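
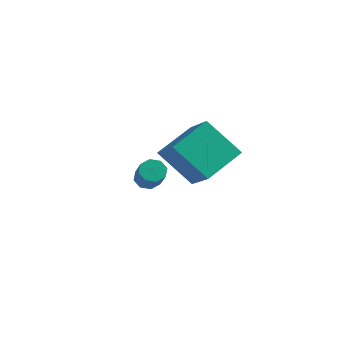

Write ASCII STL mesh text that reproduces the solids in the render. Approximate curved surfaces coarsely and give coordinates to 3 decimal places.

solid 
facet normal -0.478 0.515 -0.711
outer loop
vertex -0.153 0.213 -3.462
vertex -0.606 0.12 -3.225
vertex -0.246 0.494 -3.196
endloop
endfacet
facet normal 0.847 0.486 -0.217
outer loop
vertex -0.153 0.213 -3.462
vertex -0.246 0.494 -3.196
vertex 0.459 -0.447 -2.552
endloop
endfacet
facet normal 0.847 0.486 -0.217
outer loop
vertex 0.459 -0.447 -2.552
vertex -0.246 0.494 -3.196
vertex 0.366 -0.166 -2.286
endloop
endfacet
facet normal 0.478 -0.515 0.711
outer loop
vertex 0.459 -0.447 -2.552
vertex 0.366 -0.166 -2.286
vertex 0.006 -0.54 -2.315
endloop
endfacet
facet normal -0.478 0.515 -0.712
outer loop
vertex -0.246 0.494 -3.196
vertex -0.606 0.12 -3.225
vertex -0.55 0.556 -2.947
endloop
endfacet
facet normal 0.434 0.843 0.320
outer loop
vertex -0.246 0.494 -3.196
vertex -0.55 0.556 -2.947
vertex 0.366 -0.166 -2.286
endloop
endfacet
facet normal 0.434 0.843 0.320
outer loop
vertex 0.366 -0.166 -2.286
vertex -0.55 0.556 -2.947
vertex 0.062 -0.104 -2.037
endloop
endfacet
facet normal 0.478 -0.515 0.712
outer loop
vertex 0.366 -0.166 -2.286
vertex 0.062 -0.104 -2.037
vertex 0.006 -0.54 -2.315
endloop
endfacet
facet normal -0.478 0.515 -0.711
outer loop
vertex -0.55 0.556 -2.947
vertex -0.606 0.12 -3.225
vertex -0.887 0.362 -2.861
endloop
endfacet
facet normal -0.235 0.705 0.669
outer loop
vertex -0.55 0.556 -2.947
vertex -0.887 0.362 -2.861
vertex 0.062 -0.104 -2.037
endloop
endfacet
facet normal -0.234 0.706 0.669
outer loop
vertex 0.062 -0.104 -2.037
vertex -0.887 0.362 -2.861
vertex -0.275 -0.298 -1.95
endloop
endfacet
facet normal 0.480 -0.515 0.711
outer loop
vertex 0.062 -0.104 -2.037
vertex -0.275 -0.298 -1.95
vertex 0.006 -0.54 -2.315
endloop
endfacet
facet normal -0.478 0.515 -0.711
outer loop
vertex -0.887 0.362 -2.861
vertex -0.606 0.12 -3.225
vertex -1.059 0.027 -2.988
endloop
endfacet
facet normal -0.764 0.155 0.626
outer loop
vertex -0.887 0.362 -2.861
vertex -1.059 0.027 -2.988
vertex -0.275 -0.298 -1.95
endloop
endfacet
facet normal -0.765 0.154 0.626
outer loop
vertex -0.275 -0.298 -1.95
vertex -1.059 0.027 -2.988
vertex -0.447 -0.633 -2.078
endloop
endfacet
facet normal 0.478 -0.517 0.710
outer loop
vertex -0.275 -0.298 -1.95
vertex -0.447 -0.633 -2.078
vertex 0.006 -0.54 -2.315
endloop
endfacet
facet normal -0.478 0.515 -0.711
outer loop
vertex -1.059 0.027 -2.988
vertex -0.606 0.12 -3.225
vertex -0.966 -0.254 -3.254
endloop
endfacet
facet normal -0.847 -0.486 0.217
outer loop
vertex -1.059 0.027 -2.988
vertex -0.966 -0.254 -3.254
vertex -0.447 -0.633 -2.078
endloop
endfacet
facet normal -0.847 -0.486 0.217
outer loop
vertex -0.447 -0.633 -2.078
vertex -0.966 -0.254 -3.254
vertex -0.354 -0.914 -2.344
endloop
endfacet
facet normal 0.478 -0.515 0.711
outer loop
vertex -0.447 -0.633 -2.078
vertex -0.354 -0.914 -2.344
vertex 0.006 -0.54 -2.315
endloop
endfacet
facet normal -0.478 0.515 -0.712
outer loop
vertex -0.966 -0.254 -3.254
vertex -0.606 0.12 -3.225
vertex -0.662 -0.316 -3.503
endloop
endfacet
facet normal -0.434 -0.843 -0.320
outer loop
vertex -0.966 -0.254 -3.254
vertex -0.662 -0.316 -3.503
vertex -0.354 -0.914 -2.344
endloop
endfacet
facet normal -0.434 -0.843 -0.320
outer loop
vertex -0.354 -0.914 -2.344
vertex -0.662 -0.316 -3.503
vertex -0.05 -0.976 -2.593
endloop
endfacet
facet normal 0.478 -0.515 0.712
outer loop
vertex -0.354 -0.914 -2.344
vertex -0.05 -0.976 -2.593
vertex 0.006 -0.54 -2.315
endloop
endfacet
facet normal -0.480 0.515 -0.711
outer loop
vertex -0.662 -0.316 -3.503
vertex -0.606 0.12 -3.225
vertex -0.325 -0.122 -3.59
endloop
endfacet
facet normal 0.234 -0.706 -0.669
outer loop
vertex -0.662 -0.316 -3.503
vertex -0.325 -0.122 -3.59
vertex -0.05 -0.976 -2.593
endloop
endfacet
facet normal 0.235 -0.705 -0.669
outer loop
vertex -0.05 -0.976 -2.593
vertex -0.325 -0.122 -3.59
vertex 0.287 -0.782 -2.679
endloop
endfacet
facet normal 0.478 -0.515 0.711
outer loop
vertex -0.05 -0.976 -2.593
vertex 0.287 -0.782 -2.679
vertex 0.006 -0.54 -2.315
endloop
endfacet
facet normal -0.478 0.517 -0.710
outer loop
vertex -0.325 -0.122 -3.59
vertex -0.606 0.12 -3.225
vertex -0.153 0.213 -3.462
endloop
endfacet
facet normal 0.765 -0.154 -0.625
outer loop
vertex -0.325 -0.122 -3.59
vertex -0.153 0.213 -3.462
vertex 0.287 -0.782 -2.679
endloop
endfacet
facet normal 0.764 -0.155 -0.626
outer loop
vertex 0.287 -0.782 -2.679
vertex -0.153 0.213 -3.462
vertex 0.459 -0.447 -2.552
endloop
endfacet
facet normal 0.478 -0.515 0.711
outer loop
vertex 0.287 -0.782 -2.679
vertex 0.459 -0.447 -2.552
vertex 0.006 -0.54 -2.315
endloop
endfacet
facet normal -0.713 -0.087 0.696
outer loop
vertex -0.443 4.11 -2.177
vertex -1.602 4.966 -3.256
vertex -0.962 2.482 -2.912
endloop
endfacet
facet normal 0.644 -0.476 0.599
outer loop
vertex 0.442 2.654 -4.284
vertex -0.443 4.11 -2.177
vertex -0.962 2.482 -2.912
endloop
endfacet
facet normal -0.713 -0.087 0.696
outer loop
vertex -0.962 2.482 -2.912
vertex -1.602 4.966 -3.256
vertex -2.121 3.338 -3.991
endloop
endfacet
facet normal -0.279 -0.875 -0.395
outer loop
vertex -2.121 3.338 -3.991
vertex 0.442 2.654 -4.284
vertex -0.962 2.482 -2.912
endloop
endfacet
facet normal 0.279 0.875 0.395
outer loop
vertex -0.443 4.11 -2.177
vertex -0.198 5.138 -4.628
vertex -1.602 4.966 -3.256
endloop
endfacet
facet normal 0.644 -0.476 0.599
outer loop
vertex 0.961 4.282 -3.549
vertex -0.443 4.11 -2.177
vertex 0.442 2.654 -4.284
endloop
endfacet
facet normal 0.279 0.875 0.395
outer loop
vertex 0.961 4.282 -3.549
vertex -0.198 5.138 -4.628
vertex -0.443 4.11 -2.177
endloop
endfacet
facet normal -0.644 0.476 -0.599
outer loop
vertex -1.602 4.966 -3.256
vertex -0.198 5.138 -4.628
vertex -2.121 3.338 -3.991
endloop
endfacet
facet normal -0.279 -0.875 -0.395
outer loop
vertex -0.717 3.51 -5.363
vertex 0.442 2.654 -4.284
vertex -2.121 3.338 -3.991
endloop
endfacet
facet normal -0.644 0.476 -0.599
outer loop
vertex -2.121 3.338 -3.991
vertex -0.198 5.138 -4.628
vertex -0.717 3.51 -5.363
endloop
endfacet
facet normal 0.713 0.087 -0.696
outer loop
vertex -0.717 3.51 -5.363
vertex 0.961 4.282 -3.549
vertex 0.442 2.654 -4.284
endloop
endfacet
facet normal 0.713 0.087 -0.696
outer loop
vertex -0.198 5.138 -4.628
vertex 0.961 4.282 -3.549
vertex -0.717 3.51 -5.363
endloop
endfacet

endsolid


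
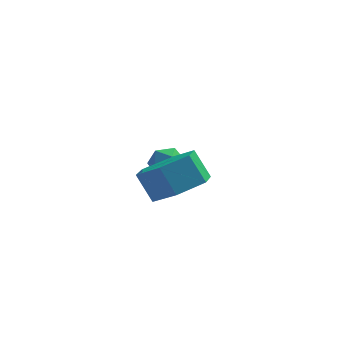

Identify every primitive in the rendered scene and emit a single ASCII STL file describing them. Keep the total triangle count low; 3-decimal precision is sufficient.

solid 
facet normal 0.459 -0.318 -0.829
outer loop
vertex -1.672 -0.837 1.904
vertex -2.447 -0.37 1.296
vertex -1.556 0.195 1.572
endloop
endfacet
facet normal 0.882 0.051 0.468
outer loop
vertex -1.672 -0.837 1.904
vertex -1.556 0.195 1.572
vertex -2.218 -0.458 2.891
endloop
endfacet
facet normal 0.882 0.050 0.468
outer loop
vertex -2.218 -0.458 2.891
vertex -1.556 0.195 1.572
vertex -2.101 0.574 2.559
endloop
endfacet
facet normal -0.458 0.319 0.830
outer loop
vertex -2.218 -0.458 2.891
vertex -2.101 0.574 2.559
vertex -2.993 0.01 2.284
endloop
endfacet
facet normal 0.459 -0.318 -0.829
outer loop
vertex -1.556 0.195 1.572
vertex -2.447 -0.37 1.296
vertex -2.331 0.662 0.964
endloop
endfacet
facet normal 0.533 0.845 -0.030
outer loop
vertex -1.556 0.195 1.572
vertex -2.331 0.662 0.964
vertex -2.101 0.574 2.559
endloop
endfacet
facet normal 0.533 0.845 -0.030
outer loop
vertex -2.101 0.574 2.559
vertex -2.331 0.662 0.964
vertex -2.876 1.041 1.952
endloop
endfacet
facet normal -0.458 0.319 0.830
outer loop
vertex -2.101 0.574 2.559
vertex -2.876 1.041 1.952
vertex -2.993 0.01 2.284
endloop
endfacet
facet normal 0.458 -0.318 -0.830
outer loop
vertex -2.331 0.662 0.964
vertex -2.447 -0.37 1.296
vertex -3.222 0.098 0.689
endloop
endfacet
facet normal -0.349 0.794 -0.497
outer loop
vertex -2.331 0.662 0.964
vertex -3.222 0.098 0.689
vertex -2.876 1.041 1.952
endloop
endfacet
facet normal -0.348 0.794 -0.498
outer loop
vertex -2.876 1.041 1.952
vertex -3.222 0.098 0.689
vertex -3.768 0.477 1.676
endloop
endfacet
facet normal -0.458 0.319 0.829
outer loop
vertex -2.876 1.041 1.952
vertex -3.768 0.477 1.676
vertex -2.993 0.01 2.284
endloop
endfacet
facet normal 0.458 -0.319 -0.830
outer loop
vertex -3.222 0.098 0.689
vertex -2.447 -0.37 1.296
vertex -3.339 -0.934 1.021
endloop
endfacet
facet normal -0.882 -0.051 -0.468
outer loop
vertex -3.222 0.098 0.689
vertex -3.339 -0.934 1.021
vertex -3.768 0.477 1.676
endloop
endfacet
facet normal -0.882 -0.051 -0.468
outer loop
vertex -3.768 0.477 1.676
vertex -3.339 -0.934 1.021
vertex -3.884 -0.555 2.008
endloop
endfacet
facet normal -0.459 0.318 0.829
outer loop
vertex -3.768 0.477 1.676
vertex -3.884 -0.555 2.008
vertex -2.993 0.01 2.284
endloop
endfacet
facet normal 0.458 -0.319 -0.830
outer loop
vertex -3.339 -0.934 1.021
vertex -2.447 -0.37 1.296
vertex -2.564 -1.401 1.628
endloop
endfacet
facet normal -0.533 -0.845 0.030
outer loop
vertex -3.339 -0.934 1.021
vertex -2.564 -1.401 1.628
vertex -3.884 -0.555 2.008
endloop
endfacet
facet normal -0.533 -0.845 0.030
outer loop
vertex -3.884 -0.555 2.008
vertex -2.564 -1.401 1.628
vertex -3.109 -1.022 2.616
endloop
endfacet
facet normal -0.459 0.318 0.829
outer loop
vertex -3.884 -0.555 2.008
vertex -3.109 -1.022 2.616
vertex -2.993 0.01 2.284
endloop
endfacet
facet normal 0.458 -0.319 -0.829
outer loop
vertex -2.564 -1.401 1.628
vertex -2.447 -0.37 1.296
vertex -1.672 -0.837 1.904
endloop
endfacet
facet normal 0.349 -0.795 0.497
outer loop
vertex -2.564 -1.401 1.628
vertex -1.672 -0.837 1.904
vertex -3.109 -1.022 2.616
endloop
endfacet
facet normal 0.349 -0.794 0.498
outer loop
vertex -3.109 -1.022 2.616
vertex -1.672 -0.837 1.904
vertex -2.218 -0.458 2.891
endloop
endfacet
facet normal -0.458 0.318 0.830
outer loop
vertex -3.109 -1.022 2.616
vertex -2.218 -0.458 2.891
vertex -2.993 0.01 2.284
endloop
endfacet
facet normal -0.886 -0.291 0.360
outer loop
vertex -3.81 3.521 0.253
vertex -3.523 2.917 0.472
vertex -3.533 3.477 0.899
endloop
endfacet
facet normal -0.824 0.419 0.382
outer loop
vertex -3.81 3.521 0.253
vertex -3.533 3.477 0.899
vertex -3.422 4.052 0.507
endloop
endfacet
facet normal -0.705 0.650 -0.283
outer loop
vertex -3.81 3.521 0.253
vertex -3.422 4.052 0.507
vertex -3.343 3.847 -0.162
endloop
endfacet
facet normal -0.694 0.084 -0.715
outer loop
vertex -3.81 3.521 0.253
vertex -3.343 3.847 -0.162
vertex -3.405 3.145 -0.184
endloop
endfacet
facet normal -0.806 -0.499 -0.318
outer loop
vertex -3.81 3.521 0.253
vertex -3.405 3.145 -0.184
vertex -3.523 2.917 0.472
endloop
endfacet
facet normal -0.252 0.578 0.776
outer loop
vertex -3.422 4.052 0.507
vertex -3.533 3.477 0.899
vertex -2.895 3.775 0.884
endloop
endfacet
facet normal -0.353 -0.571 0.741
outer loop
vertex -3.533 3.477 0.899
vertex -3.523 2.917 0.472
vertex -2.957 3.073 0.862
endloop
endfacet
facet normal -0.223 -0.908 -0.356
outer loop
vertex -3.523 2.917 0.472
vertex -3.405 3.145 -0.184
vertex -2.878 2.868 0.193
endloop
endfacet
facet normal -0.040 0.035 -0.999
outer loop
vertex -3.405 3.145 -0.184
vertex -3.343 3.847 -0.162
vertex -2.767 3.443 -0.199
endloop
endfacet
facet normal -0.057 0.953 -0.299
outer loop
vertex -3.343 3.847 -0.162
vertex -3.422 4.052 0.507
vertex -2.777 4.003 0.228
endloop
endfacet
facet normal 0.694 -0.084 0.715
outer loop
vertex -2.49 3.399 0.447
vertex -2.895 3.775 0.884
vertex -2.957 3.073 0.862
endloop
endfacet
facet normal 0.705 -0.650 0.283
outer loop
vertex -2.49 3.399 0.447
vertex -2.957 3.073 0.862
vertex -2.878 2.868 0.193
endloop
endfacet
facet normal 0.824 -0.419 -0.382
outer loop
vertex -2.49 3.399 0.447
vertex -2.878 2.868 0.193
vertex -2.767 3.443 -0.199
endloop
endfacet
facet normal 0.886 0.291 -0.360
outer loop
vertex -2.49 3.399 0.447
vertex -2.767 3.443 -0.199
vertex -2.777 4.003 0.228
endloop
endfacet
facet normal 0.806 0.499 0.318
outer loop
vertex -2.49 3.399 0.447
vertex -2.777 4.003 0.228
vertex -2.895 3.775 0.884
endloop
endfacet
facet normal 0.040 -0.035 0.999
outer loop
vertex -2.957 3.073 0.862
vertex -2.895 3.775 0.884
vertex -3.533 3.477 0.899
endloop
endfacet
facet normal 0.057 -0.953 0.299
outer loop
vertex -2.878 2.868 0.193
vertex -2.957 3.073 0.862
vertex -3.523 2.917 0.472
endloop
endfacet
facet normal 0.252 -0.578 -0.776
outer loop
vertex -2.767 3.443 -0.199
vertex -2.878 2.868 0.193
vertex -3.405 3.145 -0.184
endloop
endfacet
facet normal 0.353 0.571 -0.741
outer loop
vertex -2.777 4.003 0.228
vertex -2.767 3.443 -0.199
vertex -3.343 3.847 -0.162
endloop
endfacet
facet normal 0.223 0.908 0.356
outer loop
vertex -2.895 3.775 0.884
vertex -2.777 4.003 0.228
vertex -3.422 4.052 0.507
endloop
endfacet

endsolid


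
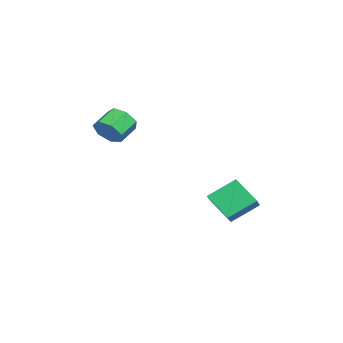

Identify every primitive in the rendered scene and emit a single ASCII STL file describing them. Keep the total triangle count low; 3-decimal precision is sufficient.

solid 
facet normal 0.727 -0.498 -0.473
outer loop
vertex -1.574 -2.894 3.027
vertex -2.246 -3.186 2.302
vertex -1.653 -2.344 2.327
endloop
endfacet
facet normal 0.681 0.611 0.403
outer loop
vertex -1.574 -2.894 3.027
vertex -1.653 -2.344 2.327
vertex -2.643 -2.162 3.722
endloop
endfacet
facet normal 0.681 0.611 0.404
outer loop
vertex -2.643 -2.162 3.722
vertex -1.653 -2.344 2.327
vertex -2.721 -1.612 3.022
endloop
endfacet
facet normal -0.727 0.498 0.473
outer loop
vertex -2.643 -2.162 3.722
vertex -2.721 -1.612 3.022
vertex -3.314 -2.454 2.998
endloop
endfacet
facet normal 0.727 -0.498 -0.473
outer loop
vertex -1.653 -2.344 2.327
vertex -2.246 -3.186 2.302
vertex -2.178 -2.428 1.608
endloop
endfacet
facet normal 0.356 0.862 -0.361
outer loop
vertex -1.653 -2.344 2.327
vertex -2.178 -2.428 1.608
vertex -2.721 -1.612 3.022
endloop
endfacet
facet normal 0.356 0.862 -0.361
outer loop
vertex -2.721 -1.612 3.022
vertex -2.178 -2.428 1.608
vertex -3.246 -1.696 2.303
endloop
endfacet
facet normal -0.727 0.498 0.472
outer loop
vertex -2.721 -1.612 3.022
vertex -3.246 -1.696 2.303
vertex -3.314 -2.454 2.998
endloop
endfacet
facet normal 0.727 -0.498 -0.473
outer loop
vertex -2.178 -2.428 1.608
vertex -2.246 -3.186 2.302
vertex -2.754 -3.083 1.413
endloop
endfacet
facet normal -0.238 0.463 -0.854
outer loop
vertex -2.178 -2.428 1.608
vertex -2.754 -3.083 1.413
vertex -3.246 -1.696 2.303
endloop
endfacet
facet normal -0.238 0.463 -0.854
outer loop
vertex -3.246 -1.696 2.303
vertex -2.754 -3.083 1.413
vertex -3.822 -2.351 2.108
endloop
endfacet
facet normal -0.727 0.498 0.473
outer loop
vertex -3.246 -1.696 2.303
vertex -3.822 -2.351 2.108
vertex -3.314 -2.454 2.998
endloop
endfacet
facet normal 0.726 -0.499 -0.473
outer loop
vertex -2.754 -3.083 1.413
vertex -2.246 -3.186 2.302
vertex -2.948 -3.815 1.887
endloop
endfacet
facet normal -0.652 -0.283 -0.704
outer loop
vertex -2.754 -3.083 1.413
vertex -2.948 -3.815 1.887
vertex -3.822 -2.351 2.108
endloop
endfacet
facet normal -0.652 -0.283 -0.704
outer loop
vertex -3.822 -2.351 2.108
vertex -2.948 -3.815 1.887
vertex -4.016 -3.083 2.582
endloop
endfacet
facet normal -0.727 0.499 0.473
outer loop
vertex -3.822 -2.351 2.108
vertex -4.016 -3.083 2.582
vertex -3.314 -2.454 2.998
endloop
endfacet
facet normal 0.726 -0.498 -0.473
outer loop
vertex -2.948 -3.815 1.887
vertex -2.246 -3.186 2.302
vertex -2.613 -4.074 2.674
endloop
endfacet
facet normal -0.576 -0.817 -0.024
outer loop
vertex -2.948 -3.815 1.887
vertex -2.613 -4.074 2.674
vertex -4.016 -3.083 2.582
endloop
endfacet
facet normal -0.576 -0.817 -0.024
outer loop
vertex -4.016 -3.083 2.582
vertex -2.613 -4.074 2.674
vertex -3.681 -3.342 3.369
endloop
endfacet
facet normal -0.727 0.498 0.473
outer loop
vertex -4.016 -3.083 2.582
vertex -3.681 -3.342 3.369
vertex -3.314 -2.454 2.998
endloop
endfacet
facet normal 0.726 -0.498 -0.473
outer loop
vertex -2.613 -4.074 2.674
vertex -2.246 -3.186 2.302
vertex -2.001 -3.664 3.181
endloop
endfacet
facet normal -0.066 -0.736 0.674
outer loop
vertex -2.613 -4.074 2.674
vertex -2.001 -3.664 3.181
vertex -3.681 -3.342 3.369
endloop
endfacet
facet normal -0.066 -0.736 0.673
outer loop
vertex -3.681 -3.342 3.369
vertex -2.001 -3.664 3.181
vertex -3.07 -2.932 3.877
endloop
endfacet
facet normal -0.727 0.498 0.473
outer loop
vertex -3.681 -3.342 3.369
vertex -3.07 -2.932 3.877
vertex -3.314 -2.454 2.998
endloop
endfacet
facet normal 0.727 -0.498 -0.473
outer loop
vertex -2.001 -3.664 3.181
vertex -2.246 -3.186 2.302
vertex -1.574 -2.894 3.027
endloop
endfacet
facet normal 0.493 -0.101 0.864
outer loop
vertex -2.001 -3.664 3.181
vertex -1.574 -2.894 3.027
vertex -3.07 -2.932 3.877
endloop
endfacet
facet normal 0.493 -0.100 0.864
outer loop
vertex -3.07 -2.932 3.877
vertex -1.574 -2.894 3.027
vertex -2.643 -2.162 3.722
endloop
endfacet
facet normal -0.727 0.498 0.473
outer loop
vertex -3.07 -2.932 3.877
vertex -2.643 -2.162 3.722
vertex -3.314 -2.454 2.998
endloop
endfacet
facet normal -0.849 0.062 -0.525
outer loop
vertex -3.699 4.143 -2.111
vertex -2.82 5.357 -3.389
vertex -3.121 2.541 -3.234
endloop
endfacet
facet normal -0.446 -0.616 0.649
outer loop
vertex -1.5 2.423 -2.231
vertex -3.699 4.143 -2.111
vertex -3.121 2.541 -3.234
endloop
endfacet
facet normal -0.849 0.062 -0.525
outer loop
vertex -3.121 2.541 -3.234
vertex -2.82 5.357 -3.389
vertex -2.242 3.755 -4.512
endloop
endfacet
facet normal 0.284 -0.785 -0.551
outer loop
vertex -2.242 3.755 -4.512
vertex -1.5 2.423 -2.231
vertex -3.121 2.541 -3.234
endloop
endfacet
facet normal -0.284 0.785 0.551
outer loop
vertex -3.699 4.143 -2.111
vertex -1.199 5.239 -2.386
vertex -2.82 5.357 -3.389
endloop
endfacet
facet normal -0.446 -0.616 0.649
outer loop
vertex -2.078 4.025 -1.108
vertex -3.699 4.143 -2.111
vertex -1.5 2.423 -2.231
endloop
endfacet
facet normal -0.284 0.785 0.551
outer loop
vertex -2.078 4.025 -1.108
vertex -1.199 5.239 -2.386
vertex -3.699 4.143 -2.111
endloop
endfacet
facet normal 0.446 0.616 -0.649
outer loop
vertex -2.82 5.357 -3.389
vertex -1.199 5.239 -2.386
vertex -2.242 3.755 -4.512
endloop
endfacet
facet normal 0.284 -0.785 -0.551
outer loop
vertex -0.621 3.637 -3.509
vertex -1.5 2.423 -2.231
vertex -2.242 3.755 -4.512
endloop
endfacet
facet normal 0.446 0.616 -0.649
outer loop
vertex -2.242 3.755 -4.512
vertex -1.199 5.239 -2.386
vertex -0.621 3.637 -3.509
endloop
endfacet
facet normal 0.849 -0.062 0.525
outer loop
vertex -0.621 3.637 -3.509
vertex -2.078 4.025 -1.108
vertex -1.5 2.423 -2.231
endloop
endfacet
facet normal 0.849 -0.062 0.525
outer loop
vertex -1.199 5.239 -2.386
vertex -2.078 4.025 -1.108
vertex -0.621 3.637 -3.509
endloop
endfacet

endsolid


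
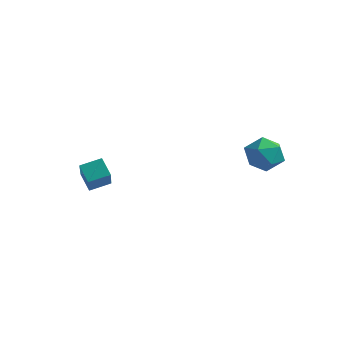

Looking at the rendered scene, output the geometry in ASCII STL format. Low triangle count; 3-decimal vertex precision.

solid 
facet normal -0.269 0.959 -0.092
outer loop
vertex 2.85 2.922 -1.901
vertex 2.178 2.809 -1.114
vertex 3.158 3.102 -0.923
endloop
endfacet
facet normal 0.411 0.865 -0.289
outer loop
vertex 2.85 2.922 -1.901
vertex 3.158 3.102 -0.923
vertex 3.781 2.587 -1.578
endloop
endfacet
facet normal 0.423 0.386 -0.819
outer loop
vertex 2.85 2.922 -1.901
vertex 3.781 2.587 -1.578
vertex 3.186 1.975 -2.174
endloop
endfacet
facet normal -0.249 0.186 -0.951
outer loop
vertex 2.85 2.922 -1.901
vertex 3.186 1.975 -2.174
vertex 2.195 2.112 -1.888
endloop
endfacet
facet normal -0.677 0.539 -0.501
outer loop
vertex 2.85 2.922 -1.901
vertex 2.195 2.112 -1.888
vertex 2.178 2.809 -1.114
endloop
endfacet
facet normal 0.764 0.588 0.265
outer loop
vertex 3.781 2.587 -1.578
vertex 3.158 3.102 -0.923
vertex 3.685 2.268 -0.592
endloop
endfacet
facet normal -0.335 0.740 0.584
outer loop
vertex 3.158 3.102 -0.923
vertex 2.178 2.809 -1.114
vertex 2.694 2.405 -0.306
endloop
endfacet
facet normal -0.995 0.061 -0.077
outer loop
vertex 2.178 2.809 -1.114
vertex 2.195 2.112 -1.888
vertex 2.099 1.793 -0.902
endloop
endfacet
facet normal -0.303 -0.511 -0.805
outer loop
vertex 2.195 2.112 -1.888
vertex 3.186 1.975 -2.174
vertex 2.722 1.278 -1.557
endloop
endfacet
facet normal 0.784 -0.185 -0.593
outer loop
vertex 3.186 1.975 -2.174
vertex 3.781 2.587 -1.578
vertex 3.702 1.571 -1.366
endloop
endfacet
facet normal 0.249 -0.186 0.951
outer loop
vertex 3.03 1.458 -0.579
vertex 3.685 2.268 -0.592
vertex 2.694 2.405 -0.306
endloop
endfacet
facet normal -0.423 -0.386 0.819
outer loop
vertex 3.03 1.458 -0.579
vertex 2.694 2.405 -0.306
vertex 2.099 1.793 -0.902
endloop
endfacet
facet normal -0.411 -0.865 0.289
outer loop
vertex 3.03 1.458 -0.579
vertex 2.099 1.793 -0.902
vertex 2.722 1.278 -1.557
endloop
endfacet
facet normal 0.269 -0.959 0.092
outer loop
vertex 3.03 1.458 -0.579
vertex 2.722 1.278 -1.557
vertex 3.702 1.571 -1.366
endloop
endfacet
facet normal 0.677 -0.539 0.501
outer loop
vertex 3.03 1.458 -0.579
vertex 3.702 1.571 -1.366
vertex 3.685 2.268 -0.592
endloop
endfacet
facet normal 0.303 0.511 0.805
outer loop
vertex 2.694 2.405 -0.306
vertex 3.685 2.268 -0.592
vertex 3.158 3.102 -0.923
endloop
endfacet
facet normal -0.784 0.185 0.593
outer loop
vertex 2.099 1.793 -0.902
vertex 2.694 2.405 -0.306
vertex 2.178 2.809 -1.114
endloop
endfacet
facet normal -0.764 -0.588 -0.265
outer loop
vertex 2.722 1.278 -1.557
vertex 2.099 1.793 -0.902
vertex 2.195 2.112 -1.888
endloop
endfacet
facet normal 0.335 -0.740 -0.584
outer loop
vertex 3.702 1.571 -1.366
vertex 2.722 1.278 -1.557
vertex 3.186 1.975 -2.174
endloop
endfacet
facet normal 0.995 -0.061 0.077
outer loop
vertex 3.685 2.268 -0.592
vertex 3.702 1.571 -1.366
vertex 3.781 2.587 -1.578
endloop
endfacet
facet normal -0.602 -0.749 -0.278
outer loop
vertex -2.113 -4.315 -1.581
vertex -2.799 -4.021 -0.886
vertex -3.045 -3.02 -3.051
endloop
endfacet
facet normal 0.673 -0.289 -0.681
outer loop
vertex -2.401 -2.219 -2.754
vertex -2.113 -4.315 -1.581
vertex -3.045 -3.02 -3.051
endloop
endfacet
facet normal -0.603 -0.748 -0.277
outer loop
vertex -3.045 -3.02 -3.051
vertex -2.799 -4.021 -0.886
vertex -3.731 -2.725 -2.356
endloop
endfacet
facet normal -0.430 0.597 -0.678
outer loop
vertex -3.731 -2.725 -2.356
vertex -2.401 -2.219 -2.754
vertex -3.045 -3.02 -3.051
endloop
endfacet
facet normal 0.430 -0.597 0.677
outer loop
vertex -2.113 -4.315 -1.581
vertex -2.155 -3.22 -0.589
vertex -2.799 -4.021 -0.886
endloop
endfacet
facet normal 0.673 -0.289 -0.681
outer loop
vertex -1.469 -3.515 -1.284
vertex -2.113 -4.315 -1.581
vertex -2.401 -2.219 -2.754
endloop
endfacet
facet normal 0.429 -0.597 0.677
outer loop
vertex -1.469 -3.515 -1.284
vertex -2.155 -3.22 -0.589
vertex -2.113 -4.315 -1.581
endloop
endfacet
facet normal -0.673 0.289 0.681
outer loop
vertex -2.799 -4.021 -0.886
vertex -2.155 -3.22 -0.589
vertex -3.731 -2.725 -2.356
endloop
endfacet
facet normal -0.430 0.597 -0.677
outer loop
vertex -3.087 -1.925 -2.059
vertex -2.401 -2.219 -2.754
vertex -3.731 -2.725 -2.356
endloop
endfacet
facet normal -0.673 0.289 0.681
outer loop
vertex -3.731 -2.725 -2.356
vertex -2.155 -3.22 -0.589
vertex -3.087 -1.925 -2.059
endloop
endfacet
facet normal 0.602 0.748 0.278
outer loop
vertex -3.087 -1.925 -2.059
vertex -1.469 -3.515 -1.284
vertex -2.401 -2.219 -2.754
endloop
endfacet
facet normal 0.603 0.748 0.277
outer loop
vertex -2.155 -3.22 -0.589
vertex -1.469 -3.515 -1.284
vertex -3.087 -1.925 -2.059
endloop
endfacet

endsolid


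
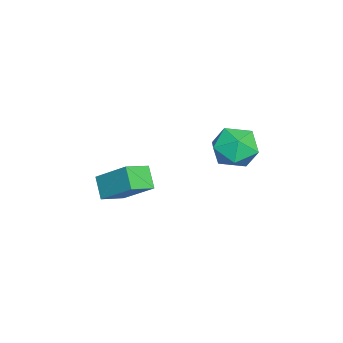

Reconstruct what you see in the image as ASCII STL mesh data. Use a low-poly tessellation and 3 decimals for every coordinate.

solid 
facet normal -0.644 -0.308 0.700
outer loop
vertex -1.675 -2.451 0.296
vertex -2.363 -1.817 -0.058
vertex -2.203 -3.572 -0.684
endloop
endfacet
facet normal 0.687 -0.634 0.355
outer loop
vertex -1.597 -3.283 -1.342
vertex -1.675 -2.451 0.296
vertex -2.203 -3.572 -0.684
endloop
endfacet
facet normal -0.644 -0.308 0.700
outer loop
vertex -2.203 -3.572 -0.684
vertex -2.363 -1.817 -0.058
vertex -2.891 -2.939 -1.038
endloop
endfacet
facet normal -0.334 -0.710 -0.620
outer loop
vertex -2.891 -2.939 -1.038
vertex -1.597 -3.283 -1.342
vertex -2.203 -3.572 -0.684
endloop
endfacet
facet normal 0.335 0.710 0.620
outer loop
vertex -1.675 -2.451 0.296
vertex -1.757 -1.528 -0.716
vertex -2.363 -1.817 -0.058
endloop
endfacet
facet normal 0.688 -0.633 0.354
outer loop
vertex -1.069 -2.161 -0.362
vertex -1.675 -2.451 0.296
vertex -1.597 -3.283 -1.342
endloop
endfacet
facet normal 0.334 0.710 0.620
outer loop
vertex -1.069 -2.161 -0.362
vertex -1.757 -1.528 -0.716
vertex -1.675 -2.451 0.296
endloop
endfacet
facet normal -0.688 0.634 -0.355
outer loop
vertex -2.363 -1.817 -0.058
vertex -1.757 -1.528 -0.716
vertex -2.891 -2.939 -1.038
endloop
endfacet
facet normal -0.334 -0.709 -0.621
outer loop
vertex -2.285 -2.649 -1.696
vertex -1.597 -3.283 -1.342
vertex -2.891 -2.939 -1.038
endloop
endfacet
facet normal -0.688 0.634 -0.354
outer loop
vertex -2.891 -2.939 -1.038
vertex -1.757 -1.528 -0.716
vertex -2.285 -2.649 -1.696
endloop
endfacet
facet normal 0.644 0.308 -0.700
outer loop
vertex -2.285 -2.649 -1.696
vertex -1.069 -2.161 -0.362
vertex -1.597 -3.283 -1.342
endloop
endfacet
facet normal 0.644 0.309 -0.700
outer loop
vertex -1.757 -1.528 -0.716
vertex -1.069 -2.161 -0.362
vertex -2.285 -2.649 -1.696
endloop
endfacet
facet normal -0.810 0.518 0.275
outer loop
vertex -2.415 1.734 1.205
vertex -2.736 1.005 1.633
vertex -2.21 1.593 2.075
endloop
endfacet
facet normal -0.243 0.947 0.211
outer loop
vertex -2.415 1.734 1.205
vertex -2.21 1.593 2.075
vertex -1.574 1.884 1.502
endloop
endfacet
facet normal 0.003 0.890 -0.456
outer loop
vertex -2.415 1.734 1.205
vertex -1.574 1.884 1.502
vertex -1.707 1.476 0.706
endloop
endfacet
facet normal -0.413 0.425 -0.806
outer loop
vertex -2.415 1.734 1.205
vertex -1.707 1.476 0.706
vertex -2.425 0.932 0.787
endloop
endfacet
facet normal -0.915 0.195 -0.353
outer loop
vertex -2.415 1.734 1.205
vertex -2.425 0.932 0.787
vertex -2.736 1.005 1.633
endloop
endfacet
facet normal 0.264 0.710 0.653
outer loop
vertex -1.574 1.884 1.502
vertex -2.21 1.593 2.075
vertex -1.375 1.248 2.113
endloop
endfacet
facet normal -0.653 0.015 0.757
outer loop
vertex -2.21 1.593 2.075
vertex -2.736 1.005 1.633
vertex -2.093 0.704 2.194
endloop
endfacet
facet normal -0.823 -0.506 -0.259
outer loop
vertex -2.736 1.005 1.633
vertex -2.425 0.932 0.787
vertex -2.226 0.296 1.398
endloop
endfacet
facet normal -0.010 -0.134 -0.991
outer loop
vertex -2.425 0.932 0.787
vertex -1.707 1.476 0.706
vertex -1.59 0.587 0.825
endloop
endfacet
facet normal 0.661 0.617 -0.427
outer loop
vertex -1.707 1.476 0.706
vertex -1.574 1.884 1.502
vertex -1.064 1.175 1.267
endloop
endfacet
facet normal 0.413 -0.425 0.806
outer loop
vertex -1.385 0.446 1.695
vertex -1.375 1.248 2.113
vertex -2.093 0.704 2.194
endloop
endfacet
facet normal -0.003 -0.890 0.456
outer loop
vertex -1.385 0.446 1.695
vertex -2.093 0.704 2.194
vertex -2.226 0.296 1.398
endloop
endfacet
facet normal 0.243 -0.947 -0.211
outer loop
vertex -1.385 0.446 1.695
vertex -2.226 0.296 1.398
vertex -1.59 0.587 0.825
endloop
endfacet
facet normal 0.810 -0.518 -0.275
outer loop
vertex -1.385 0.446 1.695
vertex -1.59 0.587 0.825
vertex -1.064 1.175 1.267
endloop
endfacet
facet normal 0.915 -0.195 0.353
outer loop
vertex -1.385 0.446 1.695
vertex -1.064 1.175 1.267
vertex -1.375 1.248 2.113
endloop
endfacet
facet normal 0.010 0.134 0.991
outer loop
vertex -2.093 0.704 2.194
vertex -1.375 1.248 2.113
vertex -2.21 1.593 2.075
endloop
endfacet
facet normal -0.661 -0.617 0.427
outer loop
vertex -2.226 0.296 1.398
vertex -2.093 0.704 2.194
vertex -2.736 1.005 1.633
endloop
endfacet
facet normal -0.264 -0.710 -0.653
outer loop
vertex -1.59 0.587 0.825
vertex -2.226 0.296 1.398
vertex -2.425 0.932 0.787
endloop
endfacet
facet normal 0.653 -0.015 -0.757
outer loop
vertex -1.064 1.175 1.267
vertex -1.59 0.587 0.825
vertex -1.707 1.476 0.706
endloop
endfacet
facet normal 0.823 0.506 0.259
outer loop
vertex -1.375 1.248 2.113
vertex -1.064 1.175 1.267
vertex -1.574 1.884 1.502
endloop
endfacet

endsolid


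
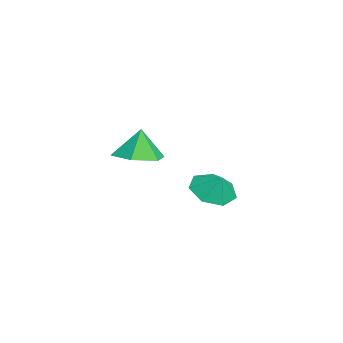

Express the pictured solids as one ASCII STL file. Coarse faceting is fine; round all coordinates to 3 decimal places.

solid 
facet normal 0.143 -0.110 -0.984
outer loop
vertex 3.385 0.012 1.603
vertex 2.636 -0.723 1.576
vertex 2.386 0.286 1.427
endloop
endfacet
facet normal 0.146 0.854 0.500
outer loop
vertex 3.385 0.012 1.603
vertex 2.386 0.286 1.427
vertex 2.444 -0.577 2.884
endloop
endfacet
facet normal 0.143 -0.110 -0.984
outer loop
vertex 2.386 0.286 1.427
vertex 2.636 -0.723 1.576
vertex 1.637 -0.449 1.4
endloop
endfacet
facet normal -0.647 0.644 0.407
outer loop
vertex 2.386 0.286 1.427
vertex 1.637 -0.449 1.4
vertex 2.444 -0.577 2.884
endloop
endfacet
facet normal 0.143 -0.110 -0.984
outer loop
vertex 1.637 -0.449 1.4
vertex 2.636 -0.723 1.576
vertex 1.886 -1.458 1.549
endloop
endfacet
facet normal -0.874 -0.147 0.463
outer loop
vertex 1.637 -0.449 1.4
vertex 1.886 -1.458 1.549
vertex 2.444 -0.577 2.884
endloop
endfacet
facet normal 0.143 -0.110 -0.984
outer loop
vertex 1.886 -1.458 1.549
vertex 2.636 -0.723 1.576
vertex 2.885 -1.732 1.725
endloop
endfacet
facet normal -0.308 -0.730 0.610
outer loop
vertex 1.886 -1.458 1.549
vertex 2.885 -1.732 1.725
vertex 2.444 -0.577 2.884
endloop
endfacet
facet normal 0.143 -0.110 -0.984
outer loop
vertex 2.885 -1.732 1.725
vertex 2.636 -0.723 1.576
vertex 3.634 -0.997 1.752
endloop
endfacet
facet normal 0.485 -0.520 0.703
outer loop
vertex 2.885 -1.732 1.725
vertex 3.634 -0.997 1.752
vertex 2.444 -0.577 2.884
endloop
endfacet
facet normal 0.143 -0.110 -0.984
outer loop
vertex 3.634 -0.997 1.752
vertex 2.636 -0.723 1.576
vertex 3.385 0.012 1.603
endloop
endfacet
facet normal 0.712 0.271 0.648
outer loop
vertex 3.634 -0.997 1.752
vertex 3.385 0.012 1.603
vertex 2.444 -0.577 2.884
endloop
endfacet
facet normal -0.462 -0.323 -0.826
outer loop
vertex -1.124 2.798 -2.642
vertex -1.926 2.435 -2.051
vertex -1.809 3.393 -2.491
endloop
endfacet
facet normal 0.667 0.725 0.170
outer loop
vertex -1.124 2.798 -2.642
vertex -1.809 3.393 -2.491
vertex -1.454 2.765 -1.209
endloop
endfacet
facet normal -0.462 -0.323 -0.826
outer loop
vertex -1.809 3.393 -2.491
vertex -1.926 2.435 -2.051
vertex -2.582 3.266 -2.009
endloop
endfacet
facet normal 0.109 0.904 0.413
outer loop
vertex -1.809 3.393 -2.491
vertex -2.582 3.266 -2.009
vertex -1.454 2.765 -1.209
endloop
endfacet
facet normal -0.462 -0.323 -0.826
outer loop
vertex -2.582 3.266 -2.009
vertex -1.926 2.435 -2.051
vertex -2.861 2.514 -1.559
endloop
endfacet
facet normal -0.293 0.569 0.769
outer loop
vertex -2.582 3.266 -2.009
vertex -2.861 2.514 -1.559
vertex -1.454 2.765 -1.209
endloop
endfacet
facet normal -0.462 -0.324 -0.826
outer loop
vertex -2.861 2.514 -1.559
vertex -1.926 2.435 -2.051
vertex -2.435 1.702 -1.479
endloop
endfacet
facet normal -0.237 -0.028 0.971
outer loop
vertex -2.861 2.514 -1.559
vertex -2.435 1.702 -1.479
vertex -1.454 2.765 -1.209
endloop
endfacet
facet normal -0.463 -0.323 -0.826
outer loop
vertex -2.435 1.702 -1.479
vertex -1.926 2.435 -2.051
vertex -1.626 1.443 -1.831
endloop
endfacet
facet normal 0.237 -0.439 0.867
outer loop
vertex -2.435 1.702 -1.479
vertex -1.626 1.443 -1.831
vertex -1.454 2.765 -1.209
endloop
endfacet
facet normal -0.462 -0.323 -0.826
outer loop
vertex -1.626 1.443 -1.831
vertex -1.926 2.435 -2.051
vertex -1.042 1.93 -2.348
endloop
endfacet
facet normal 0.768 -0.352 0.536
outer loop
vertex -1.626 1.443 -1.831
vertex -1.042 1.93 -2.348
vertex -1.454 2.765 -1.209
endloop
endfacet
facet normal -0.462 -0.323 -0.826
outer loop
vertex -1.042 1.93 -2.348
vertex -1.926 2.435 -2.051
vertex -1.124 2.798 -2.642
endloop
endfacet
facet normal 0.960 0.167 0.225
outer loop
vertex -1.042 1.93 -2.348
vertex -1.124 2.798 -2.642
vertex -1.454 2.765 -1.209
endloop
endfacet

endsolid


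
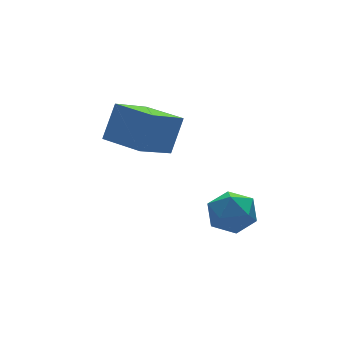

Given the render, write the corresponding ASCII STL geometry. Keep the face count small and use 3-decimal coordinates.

solid 
facet normal -0.449 -0.239 -0.861
outer loop
vertex 0.83 -0.825 3.435
vertex 0.277 0.619 3.323
vertex 2.165 -0.378 2.614
endloop
endfacet
facet normal 0.356 -0.932 0.072
outer loop
vertex 2.803 -0.039 3.837
vertex 0.83 -0.825 3.435
vertex 2.165 -0.378 2.614
endloop
endfacet
facet normal -0.449 -0.239 -0.861
outer loop
vertex 2.165 -0.378 2.614
vertex 0.277 0.619 3.323
vertex 1.612 1.066 2.502
endloop
endfacet
facet normal 0.819 0.275 -0.503
outer loop
vertex 1.612 1.066 2.502
vertex 2.803 -0.039 3.837
vertex 2.165 -0.378 2.614
endloop
endfacet
facet normal -0.819 -0.275 0.503
outer loop
vertex 0.83 -0.825 3.435
vertex 0.915 0.958 4.546
vertex 0.277 0.619 3.323
endloop
endfacet
facet normal 0.356 -0.932 0.072
outer loop
vertex 1.468 -0.486 4.658
vertex 0.83 -0.825 3.435
vertex 2.803 -0.039 3.837
endloop
endfacet
facet normal -0.819 -0.275 0.503
outer loop
vertex 1.468 -0.486 4.658
vertex 0.915 0.958 4.546
vertex 0.83 -0.825 3.435
endloop
endfacet
facet normal -0.356 0.932 -0.072
outer loop
vertex 0.277 0.619 3.323
vertex 0.915 0.958 4.546
vertex 1.612 1.066 2.502
endloop
endfacet
facet normal 0.819 0.275 -0.503
outer loop
vertex 2.25 1.405 3.725
vertex 2.803 -0.039 3.837
vertex 1.612 1.066 2.502
endloop
endfacet
facet normal -0.356 0.932 -0.072
outer loop
vertex 1.612 1.066 2.502
vertex 0.915 0.958 4.546
vertex 2.25 1.405 3.725
endloop
endfacet
facet normal 0.449 0.239 0.861
outer loop
vertex 2.25 1.405 3.725
vertex 1.468 -0.486 4.658
vertex 2.803 -0.039 3.837
endloop
endfacet
facet normal 0.449 0.239 0.861
outer loop
vertex 0.915 0.958 4.546
vertex 1.468 -0.486 4.658
vertex 2.25 1.405 3.725
endloop
endfacet
facet normal 0.397 0.233 0.888
outer loop
vertex 3.064 -2.377 1.754
vertex 2.722 -3.103 2.097
vertex 3.52 -3.121 1.745
endloop
endfacet
facet normal 0.799 0.485 0.355
outer loop
vertex 3.064 -2.377 1.754
vertex 3.52 -3.121 1.745
vertex 3.517 -2.602 1.043
endloop
endfacet
facet normal 0.393 0.919 -0.040
outer loop
vertex 3.064 -2.377 1.754
vertex 3.517 -2.602 1.043
vertex 2.717 -2.263 0.962
endloop
endfacet
facet normal -0.260 0.933 0.248
outer loop
vertex 3.064 -2.377 1.754
vertex 2.717 -2.263 0.962
vertex 2.226 -2.573 1.614
endloop
endfacet
facet normal -0.256 0.509 0.822
outer loop
vertex 3.064 -2.377 1.754
vertex 2.226 -2.573 1.614
vertex 2.722 -3.103 2.097
endloop
endfacet
facet normal 0.996 -0.067 -0.053
outer loop
vertex 3.517 -2.602 1.043
vertex 3.52 -3.121 1.745
vertex 3.454 -3.467 0.946
endloop
endfacet
facet normal 0.346 -0.475 0.809
outer loop
vertex 3.52 -3.121 1.745
vertex 2.722 -3.103 2.097
vertex 2.963 -3.777 1.598
endloop
endfacet
facet normal -0.712 -0.027 0.702
outer loop
vertex 2.722 -3.103 2.097
vertex 2.226 -2.573 1.614
vertex 2.163 -3.438 1.517
endloop
endfacet
facet normal -0.717 0.659 -0.226
outer loop
vertex 2.226 -2.573 1.614
vertex 2.717 -2.263 0.962
vertex 2.16 -2.919 0.815
endloop
endfacet
facet normal 0.339 0.635 -0.694
outer loop
vertex 2.717 -2.263 0.962
vertex 3.517 -2.602 1.043
vertex 2.958 -2.937 0.463
endloop
endfacet
facet normal 0.260 -0.933 -0.248
outer loop
vertex 2.616 -3.663 0.806
vertex 3.454 -3.467 0.946
vertex 2.963 -3.777 1.598
endloop
endfacet
facet normal -0.393 -0.919 0.040
outer loop
vertex 2.616 -3.663 0.806
vertex 2.963 -3.777 1.598
vertex 2.163 -3.438 1.517
endloop
endfacet
facet normal -0.799 -0.485 -0.355
outer loop
vertex 2.616 -3.663 0.806
vertex 2.163 -3.438 1.517
vertex 2.16 -2.919 0.815
endloop
endfacet
facet normal -0.397 -0.233 -0.888
outer loop
vertex 2.616 -3.663 0.806
vertex 2.16 -2.919 0.815
vertex 2.958 -2.937 0.463
endloop
endfacet
facet normal 0.256 -0.509 -0.822
outer loop
vertex 2.616 -3.663 0.806
vertex 2.958 -2.937 0.463
vertex 3.454 -3.467 0.946
endloop
endfacet
facet normal 0.717 -0.659 0.226
outer loop
vertex 2.963 -3.777 1.598
vertex 3.454 -3.467 0.946
vertex 3.52 -3.121 1.745
endloop
endfacet
facet normal -0.339 -0.635 0.694
outer loop
vertex 2.163 -3.438 1.517
vertex 2.963 -3.777 1.598
vertex 2.722 -3.103 2.097
endloop
endfacet
facet normal -0.996 0.067 0.053
outer loop
vertex 2.16 -2.919 0.815
vertex 2.163 -3.438 1.517
vertex 2.226 -2.573 1.614
endloop
endfacet
facet normal -0.346 0.475 -0.809
outer loop
vertex 2.958 -2.937 0.463
vertex 2.16 -2.919 0.815
vertex 2.717 -2.263 0.962
endloop
endfacet
facet normal 0.712 0.027 -0.702
outer loop
vertex 3.454 -3.467 0.946
vertex 2.958 -2.937 0.463
vertex 3.517 -2.602 1.043
endloop
endfacet

endsolid


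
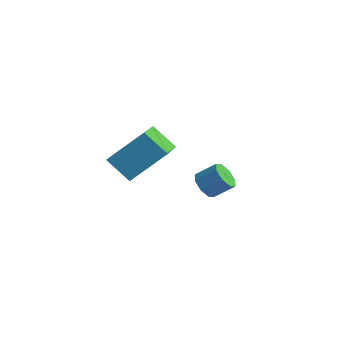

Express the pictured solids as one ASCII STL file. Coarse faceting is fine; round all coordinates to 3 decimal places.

solid 
facet normal -0.616 -0.494 -0.614
outer loop
vertex 1.256 -2.349 -0.681
vertex 0.82 -2.417 -0.189
vertex 0.927 -1.966 -0.659
endloop
endfacet
facet normal 0.444 0.427 -0.788
outer loop
vertex 1.256 -2.349 -0.681
vertex 0.927 -1.966 -0.659
vertex 1.896 -1.836 -0.042
endloop
endfacet
facet normal 0.445 0.426 -0.788
outer loop
vertex 1.896 -1.836 -0.042
vertex 0.927 -1.966 -0.659
vertex 1.568 -1.453 -0.02
endloop
endfacet
facet normal 0.616 0.493 0.614
outer loop
vertex 1.896 -1.836 -0.042
vertex 1.568 -1.453 -0.02
vertex 1.46 -1.903 0.449
endloop
endfacet
facet normal -0.616 -0.494 -0.614
outer loop
vertex 0.927 -1.966 -0.659
vertex 0.82 -2.417 -0.189
vertex 0.536 -1.846 -0.363
endloop
endfacet
facet normal -0.143 0.837 -0.528
outer loop
vertex 0.927 -1.966 -0.659
vertex 0.536 -1.846 -0.363
vertex 1.568 -1.453 -0.02
endloop
endfacet
facet normal -0.143 0.837 -0.529
outer loop
vertex 1.568 -1.453 -0.02
vertex 0.536 -1.846 -0.363
vertex 1.176 -1.333 0.276
endloop
endfacet
facet normal 0.615 0.493 0.615
outer loop
vertex 1.568 -1.453 -0.02
vertex 1.176 -1.333 0.276
vertex 1.46 -1.903 0.449
endloop
endfacet
facet normal -0.616 -0.493 -0.615
outer loop
vertex 0.536 -1.846 -0.363
vertex 0.82 -2.417 -0.189
vertex 0.311 -2.061 0.035
endloop
endfacet
facet normal -0.650 0.759 0.042
outer loop
vertex 0.536 -1.846 -0.363
vertex 0.311 -2.061 0.035
vertex 1.176 -1.333 0.276
endloop
endfacet
facet normal -0.650 0.759 0.042
outer loop
vertex 1.176 -1.333 0.276
vertex 0.311 -2.061 0.035
vertex 0.951 -1.548 0.674
endloop
endfacet
facet normal 0.616 0.493 0.615
outer loop
vertex 1.176 -1.333 0.276
vertex 0.951 -1.548 0.674
vertex 1.46 -1.903 0.449
endloop
endfacet
facet normal -0.616 -0.494 -0.614
outer loop
vertex 0.311 -2.061 0.035
vertex 0.82 -2.417 -0.189
vertex 0.384 -2.484 0.302
endloop
endfacet
facet normal -0.775 0.236 0.586
outer loop
vertex 0.311 -2.061 0.035
vertex 0.384 -2.484 0.302
vertex 0.951 -1.548 0.674
endloop
endfacet
facet normal -0.775 0.236 0.586
outer loop
vertex 0.951 -1.548 0.674
vertex 0.384 -2.484 0.302
vertex 1.024 -1.971 0.941
endloop
endfacet
facet normal 0.616 0.494 0.614
outer loop
vertex 0.951 -1.548 0.674
vertex 1.024 -1.971 0.941
vertex 1.46 -1.903 0.449
endloop
endfacet
facet normal -0.616 -0.493 -0.614
outer loop
vertex 0.384 -2.484 0.302
vertex 0.82 -2.417 -0.189
vertex 0.712 -2.867 0.28
endloop
endfacet
facet normal -0.445 -0.426 0.788
outer loop
vertex 0.384 -2.484 0.302
vertex 0.712 -2.867 0.28
vertex 1.024 -1.971 0.941
endloop
endfacet
facet normal -0.444 -0.427 0.788
outer loop
vertex 1.024 -1.971 0.941
vertex 0.712 -2.867 0.28
vertex 1.353 -2.354 0.919
endloop
endfacet
facet normal 0.616 0.494 0.614
outer loop
vertex 1.024 -1.971 0.941
vertex 1.353 -2.354 0.919
vertex 1.46 -1.903 0.449
endloop
endfacet
facet normal -0.615 -0.493 -0.615
outer loop
vertex 0.712 -2.867 0.28
vertex 0.82 -2.417 -0.189
vertex 1.104 -2.987 -0.016
endloop
endfacet
facet normal 0.143 -0.837 0.528
outer loop
vertex 0.712 -2.867 0.28
vertex 1.104 -2.987 -0.016
vertex 1.353 -2.354 0.919
endloop
endfacet
facet normal 0.143 -0.837 0.528
outer loop
vertex 1.353 -2.354 0.919
vertex 1.104 -2.987 -0.016
vertex 1.744 -2.474 0.623
endloop
endfacet
facet normal 0.616 0.494 0.614
outer loop
vertex 1.353 -2.354 0.919
vertex 1.744 -2.474 0.623
vertex 1.46 -1.903 0.449
endloop
endfacet
facet normal -0.616 -0.493 -0.615
outer loop
vertex 1.104 -2.987 -0.016
vertex 0.82 -2.417 -0.189
vertex 1.329 -2.772 -0.414
endloop
endfacet
facet normal 0.650 -0.759 -0.042
outer loop
vertex 1.104 -2.987 -0.016
vertex 1.329 -2.772 -0.414
vertex 1.744 -2.474 0.623
endloop
endfacet
facet normal 0.650 -0.759 -0.042
outer loop
vertex 1.744 -2.474 0.623
vertex 1.329 -2.772 -0.414
vertex 1.969 -2.259 0.225
endloop
endfacet
facet normal 0.616 0.493 0.615
outer loop
vertex 1.744 -2.474 0.623
vertex 1.969 -2.259 0.225
vertex 1.46 -1.903 0.449
endloop
endfacet
facet normal -0.616 -0.494 -0.614
outer loop
vertex 1.329 -2.772 -0.414
vertex 0.82 -2.417 -0.189
vertex 1.256 -2.349 -0.681
endloop
endfacet
facet normal 0.775 -0.236 -0.586
outer loop
vertex 1.329 -2.772 -0.414
vertex 1.256 -2.349 -0.681
vertex 1.969 -2.259 0.225
endloop
endfacet
facet normal 0.775 -0.236 -0.586
outer loop
vertex 1.969 -2.259 0.225
vertex 1.256 -2.349 -0.681
vertex 1.896 -1.836 -0.042
endloop
endfacet
facet normal 0.616 0.494 0.614
outer loop
vertex 1.969 -2.259 0.225
vertex 1.896 -1.836 -0.042
vertex 1.46 -1.903 0.449
endloop
endfacet
facet normal -0.474 0.786 -0.397
outer loop
vertex -3.858 -0.188 0.199
vertex -2.776 0.011 -0.699
vertex -4.785 -1.453 -1.198
endloop
endfacet
facet normal -0.762 -0.140 0.633
outer loop
vertex -3.784 -3.111 -0.361
vertex -3.858 -0.188 0.199
vertex -4.785 -1.453 -1.198
endloop
endfacet
facet normal -0.474 0.786 -0.396
outer loop
vertex -4.785 -1.453 -1.198
vertex -2.776 0.011 -0.699
vertex -3.703 -1.253 -2.096
endloop
endfacet
facet normal -0.441 -0.602 -0.665
outer loop
vertex -3.703 -1.253 -2.096
vertex -3.784 -3.111 -0.361
vertex -4.785 -1.453 -1.198
endloop
endfacet
facet normal 0.441 0.602 0.665
outer loop
vertex -3.858 -0.188 0.199
vertex -1.775 -1.647 0.138
vertex -2.776 0.011 -0.699
endloop
endfacet
facet normal -0.762 -0.140 0.633
outer loop
vertex -2.857 -1.847 1.036
vertex -3.858 -0.188 0.199
vertex -3.784 -3.111 -0.361
endloop
endfacet
facet normal 0.441 0.602 0.666
outer loop
vertex -2.857 -1.847 1.036
vertex -1.775 -1.647 0.138
vertex -3.858 -0.188 0.199
endloop
endfacet
facet normal 0.762 0.141 -0.633
outer loop
vertex -2.776 0.011 -0.699
vertex -1.775 -1.647 0.138
vertex -3.703 -1.253 -2.096
endloop
endfacet
facet normal -0.441 -0.602 -0.665
outer loop
vertex -2.702 -2.912 -1.259
vertex -3.784 -3.111 -0.361
vertex -3.703 -1.253 -2.096
endloop
endfacet
facet normal 0.762 0.140 -0.633
outer loop
vertex -3.703 -1.253 -2.096
vertex -1.775 -1.647 0.138
vertex -2.702 -2.912 -1.259
endloop
endfacet
facet normal 0.474 -0.786 0.397
outer loop
vertex -2.702 -2.912 -1.259
vertex -2.857 -1.847 1.036
vertex -3.784 -3.111 -0.361
endloop
endfacet
facet normal 0.474 -0.786 0.397
outer loop
vertex -1.775 -1.647 0.138
vertex -2.857 -1.847 1.036
vertex -2.702 -2.912 -1.259
endloop
endfacet

endsolid


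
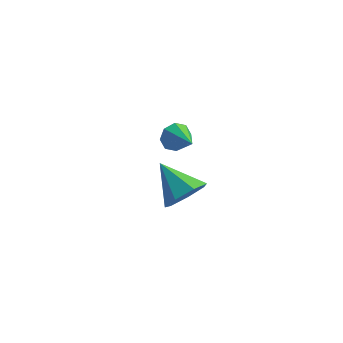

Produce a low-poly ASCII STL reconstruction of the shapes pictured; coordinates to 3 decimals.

solid 
facet normal 0.718 -0.405 -0.566
outer loop
vertex 3.78 -0.006 -0.938
vertex 3.39 0.343 -1.683
vertex 4.023 0.716 -1.146
endloop
endfacet
facet normal 0.244 0.192 0.951
outer loop
vertex 3.78 -0.006 -0.938
vertex 4.023 0.716 -1.146
vertex 2.19 1.017 -0.737
endloop
endfacet
facet normal 0.718 -0.404 -0.566
outer loop
vertex 4.023 0.716 -1.146
vertex 3.39 0.343 -1.683
vertex 3.789 1.157 -1.757
endloop
endfacet
facet normal 0.248 0.828 0.503
outer loop
vertex 4.023 0.716 -1.146
vertex 3.789 1.157 -1.757
vertex 2.19 1.017 -0.737
endloop
endfacet
facet normal 0.719 -0.404 -0.566
outer loop
vertex 3.789 1.157 -1.757
vertex 3.39 0.343 -1.683
vertex 3.255 0.985 -2.313
endloop
endfacet
facet normal -0.172 0.976 -0.136
outer loop
vertex 3.789 1.157 -1.757
vertex 3.255 0.985 -2.313
vertex 2.19 1.017 -0.737
endloop
endfacet
facet normal 0.718 -0.404 -0.566
outer loop
vertex 3.255 0.985 -2.313
vertex 3.39 0.343 -1.683
vertex 2.822 0.329 -2.394
endloop
endfacet
facet normal -0.701 0.523 -0.485
outer loop
vertex 3.255 0.985 -2.313
vertex 2.822 0.329 -2.394
vertex 2.19 1.017 -0.737
endloop
endfacet
facet normal 0.718 -0.404 -0.566
outer loop
vertex 2.822 0.329 -2.394
vertex 3.39 0.343 -1.683
vertex 2.817 -0.317 -1.939
endloop
endfacet
facet normal -0.941 -0.190 -0.280
outer loop
vertex 2.822 0.329 -2.394
vertex 2.817 -0.317 -1.939
vertex 2.19 1.017 -0.737
endloop
endfacet
facet normal 0.718 -0.404 -0.566
outer loop
vertex 2.817 -0.317 -1.939
vertex 3.39 0.343 -1.683
vertex 3.244 -0.466 -1.291
endloop
endfacet
facet normal -0.710 -0.625 0.324
outer loop
vertex 2.817 -0.317 -1.939
vertex 3.244 -0.466 -1.291
vertex 2.19 1.017 -0.737
endloop
endfacet
facet normal 0.719 -0.404 -0.566
outer loop
vertex 3.244 -0.466 -1.291
vertex 3.39 0.343 -1.683
vertex 3.78 -0.006 -0.938
endloop
endfacet
facet normal -0.183 -0.455 0.871
outer loop
vertex 3.244 -0.466 -1.291
vertex 3.78 -0.006 -0.938
vertex 2.19 1.017 -0.737
endloop
endfacet
facet normal -0.703 0.624 -0.342
outer loop
vertex 3.881 -1.135 2.349
vertex 3.526 -1.291 2.794
vertex 3.936 -0.874 2.713
endloop
endfacet
facet normal 0.934 0.207 -0.290
outer loop
vertex 3.881 -1.135 2.349
vertex 3.936 -0.874 2.713
vertex 4.334 -2.009 3.186
endloop
endfacet
facet normal -0.703 0.624 -0.341
outer loop
vertex 3.936 -0.874 2.713
vertex 3.526 -1.291 2.794
vertex 3.751 -0.857 3.125
endloop
endfacet
facet normal 0.827 0.437 0.353
outer loop
vertex 3.936 -0.874 2.713
vertex 3.751 -0.857 3.125
vertex 4.334 -2.009 3.186
endloop
endfacet
facet normal -0.703 0.624 -0.341
outer loop
vertex 3.751 -0.857 3.125
vertex 3.526 -1.291 2.794
vertex 3.435 -1.094 3.343
endloop
endfacet
facet normal 0.412 0.255 0.875
outer loop
vertex 3.751 -0.857 3.125
vertex 3.435 -1.094 3.343
vertex 4.334 -2.009 3.186
endloop
endfacet
facet normal -0.702 0.625 -0.341
outer loop
vertex 3.435 -1.094 3.343
vertex 3.526 -1.291 2.794
vertex 3.172 -1.446 3.239
endloop
endfacet
facet normal -0.069 -0.235 0.970
outer loop
vertex 3.435 -1.094 3.343
vertex 3.172 -1.446 3.239
vertex 4.334 -2.009 3.186
endloop
endfacet
facet normal -0.702 0.626 -0.341
outer loop
vertex 3.172 -1.446 3.239
vertex 3.526 -1.291 2.794
vertex 3.116 -1.707 2.875
endloop
endfacet
facet normal -0.333 -0.741 0.583
outer loop
vertex 3.172 -1.446 3.239
vertex 3.116 -1.707 2.875
vertex 4.334 -2.009 3.186
endloop
endfacet
facet normal -0.702 0.625 -0.341
outer loop
vertex 3.116 -1.707 2.875
vertex 3.526 -1.291 2.794
vertex 3.301 -1.724 2.463
endloop
endfacet
facet normal -0.225 -0.972 -0.061
outer loop
vertex 3.116 -1.707 2.875
vertex 3.301 -1.724 2.463
vertex 4.334 -2.009 3.186
endloop
endfacet
facet normal -0.702 0.625 -0.341
outer loop
vertex 3.301 -1.724 2.463
vertex 3.526 -1.291 2.794
vertex 3.618 -1.487 2.245
endloop
endfacet
facet normal 0.190 -0.790 -0.583
outer loop
vertex 3.301 -1.724 2.463
vertex 3.618 -1.487 2.245
vertex 4.334 -2.009 3.186
endloop
endfacet
facet normal -0.702 0.625 -0.341
outer loop
vertex 3.618 -1.487 2.245
vertex 3.526 -1.291 2.794
vertex 3.881 -1.135 2.349
endloop
endfacet
facet normal 0.671 -0.301 -0.678
outer loop
vertex 3.618 -1.487 2.245
vertex 3.881 -1.135 2.349
vertex 4.334 -2.009 3.186
endloop
endfacet

endsolid


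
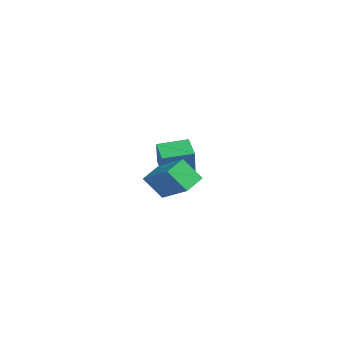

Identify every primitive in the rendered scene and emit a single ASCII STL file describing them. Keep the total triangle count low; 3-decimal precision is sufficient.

solid 
facet normal -0.352 -0.500 0.791
outer loop
vertex 3.797 -2.895 2.272
vertex 3.388 -1.951 2.687
vertex 2.162 -3.2 1.353
endloop
endfacet
facet normal 0.369 -0.850 -0.375
outer loop
vertex 2.632 -2.529 0.293
vertex 3.797 -2.895 2.272
vertex 2.162 -3.2 1.353
endloop
endfacet
facet normal -0.351 -0.501 0.791
outer loop
vertex 2.162 -3.2 1.353
vertex 3.388 -1.951 2.687
vertex 1.752 -2.256 1.769
endloop
endfacet
facet normal -0.861 -0.161 -0.483
outer loop
vertex 1.752 -2.256 1.769
vertex 2.632 -2.529 0.293
vertex 2.162 -3.2 1.353
endloop
endfacet
facet normal 0.861 0.160 0.483
outer loop
vertex 3.797 -2.895 2.272
vertex 3.858 -1.28 1.627
vertex 3.388 -1.951 2.687
endloop
endfacet
facet normal 0.369 -0.851 -0.374
outer loop
vertex 4.268 -2.224 1.211
vertex 3.797 -2.895 2.272
vertex 2.632 -2.529 0.293
endloop
endfacet
facet normal 0.860 0.161 0.484
outer loop
vertex 4.268 -2.224 1.211
vertex 3.858 -1.28 1.627
vertex 3.797 -2.895 2.272
endloop
endfacet
facet normal -0.369 0.851 0.375
outer loop
vertex 3.388 -1.951 2.687
vertex 3.858 -1.28 1.627
vertex 1.752 -2.256 1.769
endloop
endfacet
facet normal -0.861 -0.160 -0.483
outer loop
vertex 2.223 -1.585 0.708
vertex 2.632 -2.529 0.293
vertex 1.752 -2.256 1.769
endloop
endfacet
facet normal -0.369 0.851 0.374
outer loop
vertex 1.752 -2.256 1.769
vertex 3.858 -1.28 1.627
vertex 2.223 -1.585 0.708
endloop
endfacet
facet normal 0.351 0.500 -0.792
outer loop
vertex 2.223 -1.585 0.708
vertex 4.268 -2.224 1.211
vertex 2.632 -2.529 0.293
endloop
endfacet
facet normal 0.351 0.501 -0.791
outer loop
vertex 3.858 -1.28 1.627
vertex 4.268 -2.224 1.211
vertex 2.223 -1.585 0.708
endloop
endfacet
facet normal -0.866 0.194 0.461
outer loop
vertex -2.367 -0.222 1.393
vertex -1.941 1.203 1.592
vertex -3.006 0.159 0.033
endloop
endfacet
facet normal -0.284 -0.950 -0.133
outer loop
vertex -2.019 -0.063 -0.492
vertex -2.367 -0.222 1.393
vertex -3.006 0.159 0.033
endloop
endfacet
facet normal -0.866 0.194 0.461
outer loop
vertex -3.006 0.159 0.033
vertex -1.941 1.203 1.592
vertex -2.58 1.584 0.232
endloop
endfacet
facet normal -0.412 0.246 -0.878
outer loop
vertex -2.58 1.584 0.232
vertex -2.019 -0.063 -0.492
vertex -3.006 0.159 0.033
endloop
endfacet
facet normal 0.412 -0.246 0.878
outer loop
vertex -2.367 -0.222 1.393
vertex -0.954 0.981 1.067
vertex -1.941 1.203 1.592
endloop
endfacet
facet normal -0.284 -0.950 -0.133
outer loop
vertex -1.38 -0.444 0.868
vertex -2.367 -0.222 1.393
vertex -2.019 -0.063 -0.492
endloop
endfacet
facet normal 0.412 -0.246 0.878
outer loop
vertex -1.38 -0.444 0.868
vertex -0.954 0.981 1.067
vertex -2.367 -0.222 1.393
endloop
endfacet
facet normal 0.284 0.950 0.133
outer loop
vertex -1.941 1.203 1.592
vertex -0.954 0.981 1.067
vertex -2.58 1.584 0.232
endloop
endfacet
facet normal -0.412 0.246 -0.878
outer loop
vertex -1.593 1.362 -0.293
vertex -2.019 -0.063 -0.492
vertex -2.58 1.584 0.232
endloop
endfacet
facet normal 0.284 0.950 0.133
outer loop
vertex -2.58 1.584 0.232
vertex -0.954 0.981 1.067
vertex -1.593 1.362 -0.293
endloop
endfacet
facet normal 0.866 -0.194 -0.461
outer loop
vertex -1.593 1.362 -0.293
vertex -1.38 -0.444 0.868
vertex -2.019 -0.063 -0.492
endloop
endfacet
facet normal 0.866 -0.194 -0.461
outer loop
vertex -0.954 0.981 1.067
vertex -1.38 -0.444 0.868
vertex -1.593 1.362 -0.293
endloop
endfacet

endsolid


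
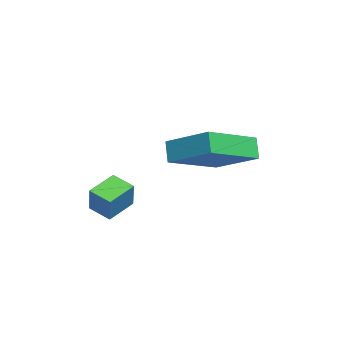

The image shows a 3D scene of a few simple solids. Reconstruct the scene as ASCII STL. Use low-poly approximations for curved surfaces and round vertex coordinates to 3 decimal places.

solid 
facet normal -0.510 -0.047 -0.859
outer loop
vertex 2.217 -1.087 2.204
vertex 1.525 -0.439 2.579
vertex 2.64 -0.471 1.919
endloop
endfacet
facet normal 0.679 -0.636 -0.367
outer loop
vertex 3.175 -0.421 2.821
vertex 2.217 -1.087 2.204
vertex 2.64 -0.471 1.919
endloop
endfacet
facet normal -0.510 -0.047 -0.859
outer loop
vertex 2.64 -0.471 1.919
vertex 1.525 -0.439 2.579
vertex 1.948 0.178 2.294
endloop
endfacet
facet normal 0.529 0.770 -0.356
outer loop
vertex 1.948 0.178 2.294
vertex 3.175 -0.421 2.821
vertex 2.64 -0.471 1.919
endloop
endfacet
facet normal -0.529 -0.771 0.356
outer loop
vertex 2.217 -1.087 2.204
vertex 2.06 -0.389 3.481
vertex 1.525 -0.439 2.579
endloop
endfacet
facet normal 0.679 -0.635 -0.368
outer loop
vertex 2.752 -1.038 3.106
vertex 2.217 -1.087 2.204
vertex 3.175 -0.421 2.821
endloop
endfacet
facet normal -0.529 -0.770 0.356
outer loop
vertex 2.752 -1.038 3.106
vertex 2.06 -0.389 3.481
vertex 2.217 -1.087 2.204
endloop
endfacet
facet normal -0.679 0.635 0.368
outer loop
vertex 1.525 -0.439 2.579
vertex 2.06 -0.389 3.481
vertex 1.948 0.178 2.294
endloop
endfacet
facet normal 0.529 0.771 -0.356
outer loop
vertex 2.483 0.227 3.196
vertex 3.175 -0.421 2.821
vertex 1.948 0.178 2.294
endloop
endfacet
facet normal -0.678 0.636 0.368
outer loop
vertex 1.948 0.178 2.294
vertex 2.06 -0.389 3.481
vertex 2.483 0.227 3.196
endloop
endfacet
facet normal 0.510 0.047 0.859
outer loop
vertex 2.483 0.227 3.196
vertex 2.752 -1.038 3.106
vertex 3.175 -0.421 2.821
endloop
endfacet
facet normal 0.510 0.047 0.859
outer loop
vertex 2.06 -0.389 3.481
vertex 2.752 -1.038 3.106
vertex 2.483 0.227 3.196
endloop
endfacet
facet normal -0.519 -0.090 0.850
outer loop
vertex -0.384 1.073 4.002
vertex 0.595 2.367 4.736
vertex -1.791 2.538 3.298
endloop
endfacet
facet normal -0.550 -0.726 -0.412
outer loop
vertex -1.355 2.613 2.584
vertex -0.384 1.073 4.002
vertex -1.791 2.538 3.298
endloop
endfacet
facet normal -0.519 -0.090 0.850
outer loop
vertex -1.791 2.538 3.298
vertex 0.595 2.367 4.736
vertex -0.812 3.831 4.032
endloop
endfacet
facet normal -0.654 0.682 -0.328
outer loop
vertex -0.812 3.831 4.032
vertex -1.355 2.613 2.584
vertex -1.791 2.538 3.298
endloop
endfacet
facet normal 0.654 -0.681 0.328
outer loop
vertex -0.384 1.073 4.002
vertex 1.031 2.442 4.022
vertex 0.595 2.367 4.736
endloop
endfacet
facet normal -0.549 -0.726 -0.413
outer loop
vertex 0.052 1.149 3.288
vertex -0.384 1.073 4.002
vertex -1.355 2.613 2.584
endloop
endfacet
facet normal 0.655 -0.681 0.327
outer loop
vertex 0.052 1.149 3.288
vertex 1.031 2.442 4.022
vertex -0.384 1.073 4.002
endloop
endfacet
facet normal 0.550 0.727 0.412
outer loop
vertex 0.595 2.367 4.736
vertex 1.031 2.442 4.022
vertex -0.812 3.831 4.032
endloop
endfacet
facet normal -0.655 0.681 -0.327
outer loop
vertex -0.376 3.907 3.318
vertex -1.355 2.613 2.584
vertex -0.812 3.831 4.032
endloop
endfacet
facet normal 0.550 0.726 0.413
outer loop
vertex -0.812 3.831 4.032
vertex 1.031 2.442 4.022
vertex -0.376 3.907 3.318
endloop
endfacet
facet normal 0.519 0.090 -0.850
outer loop
vertex -0.376 3.907 3.318
vertex 0.052 1.149 3.288
vertex -1.355 2.613 2.584
endloop
endfacet
facet normal 0.519 0.090 -0.850
outer loop
vertex 1.031 2.442 4.022
vertex 0.052 1.149 3.288
vertex -0.376 3.907 3.318
endloop
endfacet

endsolid


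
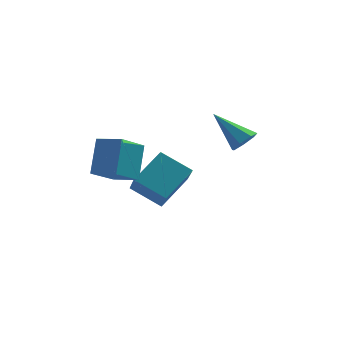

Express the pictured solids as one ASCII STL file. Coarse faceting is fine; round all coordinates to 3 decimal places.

solid 
facet normal -0.837 0.496 -0.233
outer loop
vertex -2.417 -1.637 0.018
vertex -1.475 -0.511 -0.97
vertex -2.661 -2.76 -1.495
endloop
endfacet
facet normal -0.532 -0.636 0.558
outer loop
vertex -1.565 -3.409 -1.19
vertex -2.417 -1.637 0.018
vertex -2.661 -2.76 -1.495
endloop
endfacet
facet normal -0.837 0.496 -0.233
outer loop
vertex -2.661 -2.76 -1.495
vertex -1.475 -0.511 -0.97
vertex -1.719 -1.633 -2.483
endloop
endfacet
facet normal -0.128 -0.591 -0.796
outer loop
vertex -1.719 -1.633 -2.483
vertex -1.565 -3.409 -1.19
vertex -2.661 -2.76 -1.495
endloop
endfacet
facet normal 0.128 0.591 0.796
outer loop
vertex -2.417 -1.637 0.018
vertex -0.379 -1.16 -0.665
vertex -1.475 -0.511 -0.97
endloop
endfacet
facet normal -0.533 -0.636 0.558
outer loop
vertex -1.321 -2.287 0.323
vertex -2.417 -1.637 0.018
vertex -1.565 -3.409 -1.19
endloop
endfacet
facet normal 0.129 0.591 0.797
outer loop
vertex -1.321 -2.287 0.323
vertex -0.379 -1.16 -0.665
vertex -2.417 -1.637 0.018
endloop
endfacet
facet normal 0.532 0.637 -0.558
outer loop
vertex -1.475 -0.511 -0.97
vertex -0.379 -1.16 -0.665
vertex -1.719 -1.633 -2.483
endloop
endfacet
facet normal -0.129 -0.591 -0.796
outer loop
vertex -0.623 -2.283 -2.178
vertex -1.565 -3.409 -1.19
vertex -1.719 -1.633 -2.483
endloop
endfacet
facet normal 0.533 0.636 -0.558
outer loop
vertex -1.719 -1.633 -2.483
vertex -0.379 -1.16 -0.665
vertex -0.623 -2.283 -2.178
endloop
endfacet
facet normal 0.837 -0.496 0.233
outer loop
vertex -0.623 -2.283 -2.178
vertex -1.321 -2.287 0.323
vertex -1.565 -3.409 -1.19
endloop
endfacet
facet normal 0.837 -0.495 0.233
outer loop
vertex -0.379 -1.16 -0.665
vertex -1.321 -2.287 0.323
vertex -0.623 -2.283 -2.178
endloop
endfacet
facet normal 0.642 -0.462 -0.613
outer loop
vertex 4.663 1.657 -1.385
vertex 4.093 1.499 -1.863
vertex 4.545 2.11 -1.85
endloop
endfacet
facet normal 0.514 0.676 0.528
outer loop
vertex 4.663 1.657 -1.385
vertex 4.545 2.11 -1.85
vertex 2.727 2.481 -0.557
endloop
endfacet
facet normal 0.641 -0.461 -0.613
outer loop
vertex 4.545 2.11 -1.85
vertex 4.093 1.499 -1.863
vertex 4.086 2.102 -2.324
endloop
endfacet
facet normal 0.112 0.986 -0.125
outer loop
vertex 4.545 2.11 -1.85
vertex 4.086 2.102 -2.324
vertex 2.727 2.481 -0.557
endloop
endfacet
facet normal 0.642 -0.461 -0.613
outer loop
vertex 4.086 2.102 -2.324
vertex 4.093 1.499 -1.863
vertex 3.633 1.64 -2.451
endloop
endfacet
facet normal -0.521 0.660 -0.542
outer loop
vertex 4.086 2.102 -2.324
vertex 3.633 1.64 -2.451
vertex 2.727 2.481 -0.557
endloop
endfacet
facet normal 0.642 -0.462 -0.613
outer loop
vertex 3.633 1.64 -2.451
vertex 4.093 1.499 -1.863
vertex 3.526 1.072 -2.135
endloop
endfacet
facet normal -0.910 -0.057 -0.410
outer loop
vertex 3.633 1.64 -2.451
vertex 3.526 1.072 -2.135
vertex 2.727 2.481 -0.557
endloop
endfacet
facet normal 0.641 -0.461 -0.613
outer loop
vertex 3.526 1.072 -2.135
vertex 4.093 1.499 -1.863
vertex 3.846 0.824 -1.614
endloop
endfacet
facet normal -0.762 -0.624 0.171
outer loop
vertex 3.526 1.072 -2.135
vertex 3.846 0.824 -1.614
vertex 2.727 2.481 -0.557
endloop
endfacet
facet normal 0.642 -0.461 -0.613
outer loop
vertex 3.846 0.824 -1.614
vertex 4.093 1.499 -1.863
vertex 4.352 1.085 -1.28
endloop
endfacet
facet normal -0.188 -0.615 0.766
outer loop
vertex 3.846 0.824 -1.614
vertex 4.352 1.085 -1.28
vertex 2.727 2.481 -0.557
endloop
endfacet
facet normal 0.642 -0.461 -0.613
outer loop
vertex 4.352 1.085 -1.28
vertex 4.093 1.499 -1.863
vertex 4.663 1.657 -1.385
endloop
endfacet
facet normal 0.380 -0.037 0.924
outer loop
vertex 4.352 1.085 -1.28
vertex 4.663 1.657 -1.385
vertex 2.727 2.481 -0.557
endloop
endfacet
facet normal -0.584 -0.624 -0.519
outer loop
vertex 0.555 -1.277 -3.893
vertex -0.85 -0.659 -3.054
vertex 0.364 -0.127 -5.06
endloop
endfacet
facet normal 0.803 -0.353 -0.480
outer loop
vertex 1.55 1.139 -4.006
vertex 0.555 -1.277 -3.893
vertex 0.364 -0.127 -5.06
endloop
endfacet
facet normal -0.584 -0.624 -0.519
outer loop
vertex 0.364 -0.127 -5.06
vertex -0.85 -0.659 -3.054
vertex -1.041 0.491 -4.221
endloop
endfacet
facet normal -0.116 0.697 -0.707
outer loop
vertex -1.041 0.491 -4.221
vertex 1.55 1.139 -4.006
vertex 0.364 -0.127 -5.06
endloop
endfacet
facet normal 0.116 -0.697 0.707
outer loop
vertex 0.555 -1.277 -3.893
vertex 0.336 0.607 -2.0
vertex -0.85 -0.659 -3.054
endloop
endfacet
facet normal 0.803 -0.353 -0.480
outer loop
vertex 1.741 -0.011 -2.839
vertex 0.555 -1.277 -3.893
vertex 1.55 1.139 -4.006
endloop
endfacet
facet normal 0.116 -0.697 0.707
outer loop
vertex 1.741 -0.011 -2.839
vertex 0.336 0.607 -2.0
vertex 0.555 -1.277 -3.893
endloop
endfacet
facet normal -0.803 0.353 0.480
outer loop
vertex -0.85 -0.659 -3.054
vertex 0.336 0.607 -2.0
vertex -1.041 0.491 -4.221
endloop
endfacet
facet normal -0.116 0.697 -0.707
outer loop
vertex 0.145 1.757 -3.167
vertex 1.55 1.139 -4.006
vertex -1.041 0.491 -4.221
endloop
endfacet
facet normal -0.803 0.353 0.480
outer loop
vertex -1.041 0.491 -4.221
vertex 0.336 0.607 -2.0
vertex 0.145 1.757 -3.167
endloop
endfacet
facet normal 0.584 0.624 0.519
outer loop
vertex 0.145 1.757 -3.167
vertex 1.741 -0.011 -2.839
vertex 1.55 1.139 -4.006
endloop
endfacet
facet normal 0.584 0.624 0.519
outer loop
vertex 0.336 0.607 -2.0
vertex 1.741 -0.011 -2.839
vertex 0.145 1.757 -3.167
endloop
endfacet

endsolid


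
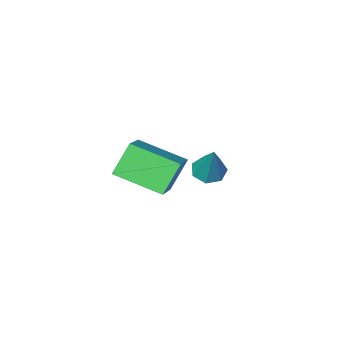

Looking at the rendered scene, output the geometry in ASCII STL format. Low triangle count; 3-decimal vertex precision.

solid 
facet normal -0.186 -0.457 -0.870
outer loop
vertex 0.118 -1.875 -2.842
vertex -0.33 -2.351 -2.496
vertex -0.498 -1.699 -2.803
endloop
endfacet
facet normal 0.258 0.946 -0.198
outer loop
vertex 0.118 -1.875 -2.842
vertex -0.498 -1.699 -2.803
vertex 0.05 -1.409 -0.704
endloop
endfacet
facet normal -0.185 -0.457 -0.870
outer loop
vertex -0.498 -1.699 -2.803
vertex -0.33 -2.351 -2.496
vertex -0.988 -2.014 -2.533
endloop
endfacet
facet normal -0.532 0.846 0.022
outer loop
vertex -0.498 -1.699 -2.803
vertex -0.988 -2.014 -2.533
vertex 0.05 -1.409 -0.704
endloop
endfacet
facet normal -0.185 -0.457 -0.870
outer loop
vertex -0.988 -2.014 -2.533
vertex -0.33 -2.351 -2.496
vertex -0.983 -2.583 -2.235
endloop
endfacet
facet normal -0.878 0.216 0.427
outer loop
vertex -0.988 -2.014 -2.533
vertex -0.983 -2.583 -2.235
vertex 0.05 -1.409 -0.704
endloop
endfacet
facet normal -0.185 -0.457 -0.870
outer loop
vertex -0.983 -2.583 -2.235
vertex -0.33 -2.351 -2.496
vertex -0.486 -2.977 -2.134
endloop
endfacet
facet normal -0.519 -0.472 0.712
outer loop
vertex -0.983 -2.583 -2.235
vertex -0.486 -2.977 -2.134
vertex 0.05 -1.409 -0.704
endloop
endfacet
facet normal -0.185 -0.457 -0.870
outer loop
vertex -0.486 -2.977 -2.134
vertex -0.33 -2.351 -2.496
vertex 0.128 -2.9 -2.305
endloop
endfacet
facet normal 0.272 -0.698 0.663
outer loop
vertex -0.486 -2.977 -2.134
vertex 0.128 -2.9 -2.305
vertex 0.05 -1.409 -0.704
endloop
endfacet
facet normal -0.185 -0.457 -0.870
outer loop
vertex 0.128 -2.9 -2.305
vertex -0.33 -2.351 -2.496
vertex 0.397 -2.409 -2.62
endloop
endfacet
facet normal 0.903 -0.292 0.316
outer loop
vertex 0.128 -2.9 -2.305
vertex 0.397 -2.409 -2.62
vertex 0.05 -1.409 -0.704
endloop
endfacet
facet normal -0.185 -0.458 -0.869
outer loop
vertex 0.397 -2.409 -2.62
vertex -0.33 -2.351 -2.496
vertex 0.118 -1.875 -2.842
endloop
endfacet
facet normal 0.896 0.440 -0.067
outer loop
vertex 0.397 -2.409 -2.62
vertex 0.118 -1.875 -2.842
vertex 0.05 -1.409 -0.704
endloop
endfacet
facet normal -0.599 0.738 -0.310
outer loop
vertex 3.242 1.379 1.55
vertex 4.118 1.574 0.323
vertex 2.136 0.061 0.55
endloop
endfacet
facet normal -0.577 -0.128 0.807
outer loop
vertex 3.382 -1.474 1.197
vertex 3.242 1.379 1.55
vertex 2.136 0.061 0.55
endloop
endfacet
facet normal -0.599 0.738 -0.311
outer loop
vertex 2.136 0.061 0.55
vertex 4.118 1.574 0.323
vertex 3.012 0.256 -0.676
endloop
endfacet
facet normal -0.556 -0.663 -0.502
outer loop
vertex 3.012 0.256 -0.676
vertex 3.382 -1.474 1.197
vertex 2.136 0.061 0.55
endloop
endfacet
facet normal 0.556 0.663 0.502
outer loop
vertex 3.242 1.379 1.55
vertex 5.364 0.039 0.97
vertex 4.118 1.574 0.323
endloop
endfacet
facet normal -0.576 -0.128 0.807
outer loop
vertex 4.488 -0.156 2.196
vertex 3.242 1.379 1.55
vertex 3.382 -1.474 1.197
endloop
endfacet
facet normal 0.556 0.662 0.502
outer loop
vertex 4.488 -0.156 2.196
vertex 5.364 0.039 0.97
vertex 3.242 1.379 1.55
endloop
endfacet
facet normal 0.577 0.128 -0.807
outer loop
vertex 4.118 1.574 0.323
vertex 5.364 0.039 0.97
vertex 3.012 0.256 -0.676
endloop
endfacet
facet normal -0.556 -0.663 -0.502
outer loop
vertex 4.258 -1.279 -0.03
vertex 3.382 -1.474 1.197
vertex 3.012 0.256 -0.676
endloop
endfacet
facet normal 0.577 0.128 -0.807
outer loop
vertex 3.012 0.256 -0.676
vertex 5.364 0.039 0.97
vertex 4.258 -1.279 -0.03
endloop
endfacet
facet normal 0.599 -0.738 0.310
outer loop
vertex 4.258 -1.279 -0.03
vertex 4.488 -0.156 2.196
vertex 3.382 -1.474 1.197
endloop
endfacet
facet normal 0.599 -0.738 0.311
outer loop
vertex 5.364 0.039 0.97
vertex 4.488 -0.156 2.196
vertex 4.258 -1.279 -0.03
endloop
endfacet

endsolid


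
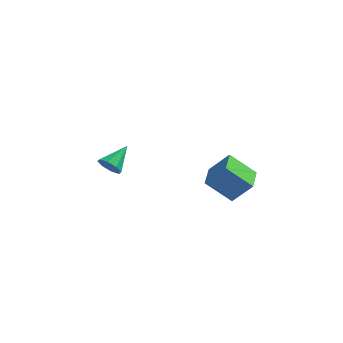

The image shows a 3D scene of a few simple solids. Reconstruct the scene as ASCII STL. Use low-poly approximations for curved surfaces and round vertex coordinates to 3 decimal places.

solid 
facet normal -0.346 -0.813 -0.468
outer loop
vertex -3.632 -0.363 -2.766
vertex -4.182 -0.501 -2.119
vertex -4.211 -0.063 -2.859
endloop
endfacet
facet normal 0.435 0.646 -0.627
outer loop
vertex -3.632 -0.363 -2.766
vertex -4.211 -0.063 -2.859
vertex -3.518 1.061 -1.221
endloop
endfacet
facet normal -0.345 -0.813 -0.468
outer loop
vertex -4.211 -0.063 -2.859
vertex -4.182 -0.501 -2.119
vertex -4.773 -0.02 -2.519
endloop
endfacet
facet normal -0.228 0.845 -0.484
outer loop
vertex -4.211 -0.063 -2.859
vertex -4.773 -0.02 -2.519
vertex -3.518 1.061 -1.221
endloop
endfacet
facet normal -0.346 -0.814 -0.467
outer loop
vertex -4.773 -0.02 -2.519
vertex -4.182 -0.501 -2.119
vertex -4.988 -0.259 -1.944
endloop
endfacet
facet normal -0.681 0.731 0.049
outer loop
vertex -4.773 -0.02 -2.519
vertex -4.988 -0.259 -1.944
vertex -3.518 1.061 -1.221
endloop
endfacet
facet normal -0.346 -0.814 -0.467
outer loop
vertex -4.988 -0.259 -1.944
vertex -4.182 -0.501 -2.119
vertex -4.732 -0.639 -1.472
endloop
endfacet
facet normal -0.657 0.372 0.656
outer loop
vertex -4.988 -0.259 -1.944
vertex -4.732 -0.639 -1.472
vertex -3.518 1.061 -1.221
endloop
endfacet
facet normal -0.345 -0.814 -0.467
outer loop
vertex -4.732 -0.639 -1.472
vertex -4.182 -0.501 -2.119
vertex -4.153 -0.938 -1.379
endloop
endfacet
facet normal -0.170 -0.024 0.985
outer loop
vertex -4.732 -0.639 -1.472
vertex -4.153 -0.938 -1.379
vertex -3.518 1.061 -1.221
endloop
endfacet
facet normal -0.346 -0.814 -0.467
outer loop
vertex -4.153 -0.938 -1.379
vertex -4.182 -0.501 -2.119
vertex -3.591 -0.982 -1.719
endloop
endfacet
facet normal 0.492 -0.223 0.842
outer loop
vertex -4.153 -0.938 -1.379
vertex -3.591 -0.982 -1.719
vertex -3.518 1.061 -1.221
endloop
endfacet
facet normal -0.346 -0.814 -0.467
outer loop
vertex -3.591 -0.982 -1.719
vertex -4.182 -0.501 -2.119
vertex -3.376 -0.743 -2.294
endloop
endfacet
facet normal 0.945 -0.109 0.308
outer loop
vertex -3.591 -0.982 -1.719
vertex -3.376 -0.743 -2.294
vertex -3.518 1.061 -1.221
endloop
endfacet
facet normal -0.346 -0.814 -0.467
outer loop
vertex -3.376 -0.743 -2.294
vertex -4.182 -0.501 -2.119
vertex -3.632 -0.363 -2.766
endloop
endfacet
facet normal 0.921 0.250 -0.298
outer loop
vertex -3.376 -0.743 -2.294
vertex -3.632 -0.363 -2.766
vertex -3.518 1.061 -1.221
endloop
endfacet
facet normal -0.642 -0.095 -0.760
outer loop
vertex 2.104 -2.161 -1.187
vertex 1.919 -0.442 -1.245
vertex 3.713 -2.034 -2.562
endloop
endfacet
facet normal 0.107 -0.994 0.034
outer loop
vertex 4.901 -1.858 -1.155
vertex 2.104 -2.161 -1.187
vertex 3.713 -2.034 -2.562
endloop
endfacet
facet normal -0.643 -0.095 -0.760
outer loop
vertex 3.713 -2.034 -2.562
vertex 1.919 -0.442 -1.245
vertex 3.527 -0.315 -2.62
endloop
endfacet
facet normal 0.759 0.060 -0.648
outer loop
vertex 3.527 -0.315 -2.62
vertex 4.901 -1.858 -1.155
vertex 3.713 -2.034 -2.562
endloop
endfacet
facet normal -0.759 -0.060 0.648
outer loop
vertex 2.104 -2.161 -1.187
vertex 3.107 -0.266 0.162
vertex 1.919 -0.442 -1.245
endloop
endfacet
facet normal 0.107 -0.994 0.034
outer loop
vertex 3.293 -1.985 0.22
vertex 2.104 -2.161 -1.187
vertex 4.901 -1.858 -1.155
endloop
endfacet
facet normal -0.759 -0.060 0.649
outer loop
vertex 3.293 -1.985 0.22
vertex 3.107 -0.266 0.162
vertex 2.104 -2.161 -1.187
endloop
endfacet
facet normal -0.107 0.994 -0.034
outer loop
vertex 1.919 -0.442 -1.245
vertex 3.107 -0.266 0.162
vertex 3.527 -0.315 -2.62
endloop
endfacet
facet normal 0.759 0.060 -0.649
outer loop
vertex 4.716 -0.139 -1.213
vertex 4.901 -1.858 -1.155
vertex 3.527 -0.315 -2.62
endloop
endfacet
facet normal -0.107 0.994 -0.034
outer loop
vertex 3.527 -0.315 -2.62
vertex 3.107 -0.266 0.162
vertex 4.716 -0.139 -1.213
endloop
endfacet
facet normal 0.643 0.095 0.760
outer loop
vertex 4.716 -0.139 -1.213
vertex 3.293 -1.985 0.22
vertex 4.901 -1.858 -1.155
endloop
endfacet
facet normal 0.642 0.095 0.760
outer loop
vertex 3.107 -0.266 0.162
vertex 3.293 -1.985 0.22
vertex 4.716 -0.139 -1.213
endloop
endfacet

endsolid
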